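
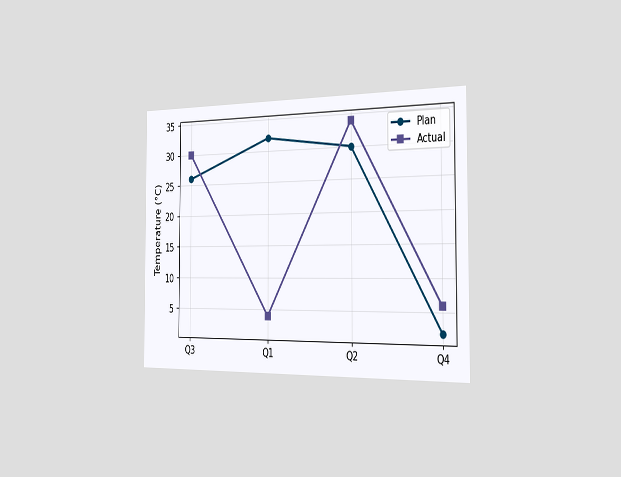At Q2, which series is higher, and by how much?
Actual, by 4°C

The chart is viewed slightly from the right. At Q2, Actual sits above the other line by 4°C.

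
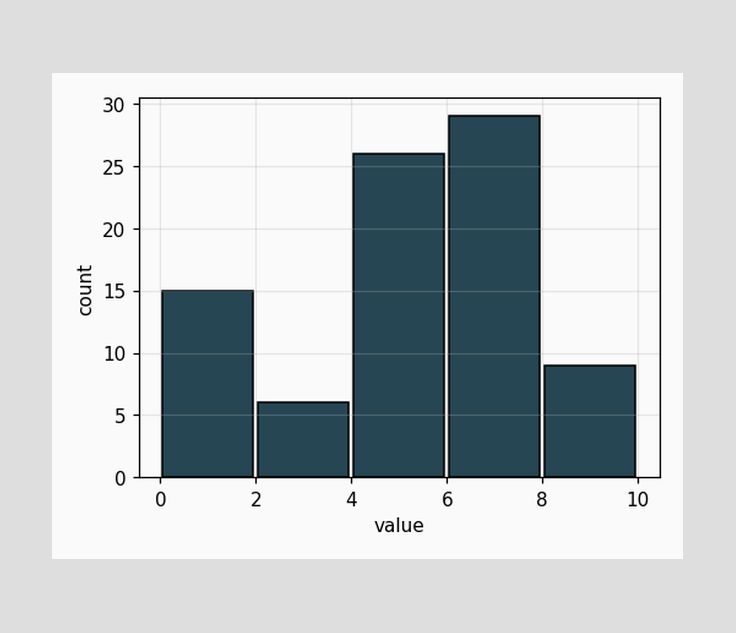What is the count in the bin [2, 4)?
The [2, 4) bin has height 6.

6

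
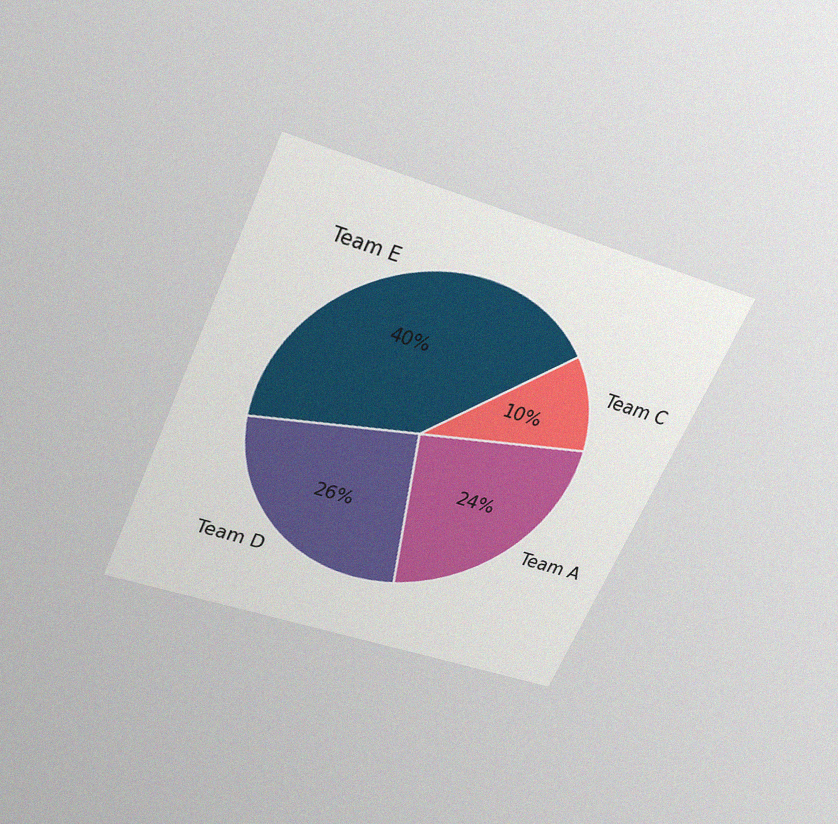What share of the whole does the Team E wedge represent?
The chart is tilted about 24° clockwise and viewed slightly from above, with some photo noise. The Team E slice takes up 40% of the pie.

40%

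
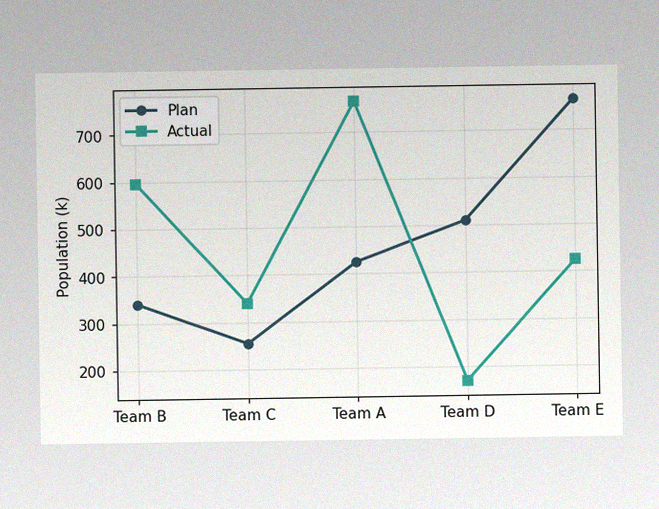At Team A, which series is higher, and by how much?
The image has some photo noise and uneven lighting. At Team A, Actual sits above the other line by 340k.

Actual, by 340k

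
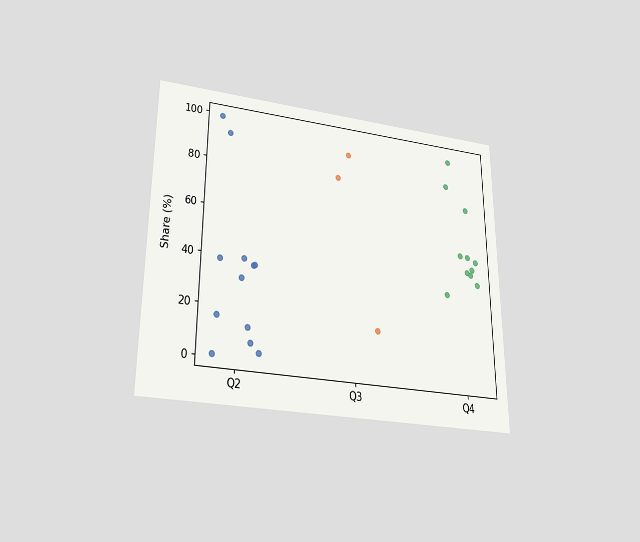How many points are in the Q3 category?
The chart is viewed slightly from below. Counting the markers in the Q3 column gives 3.

3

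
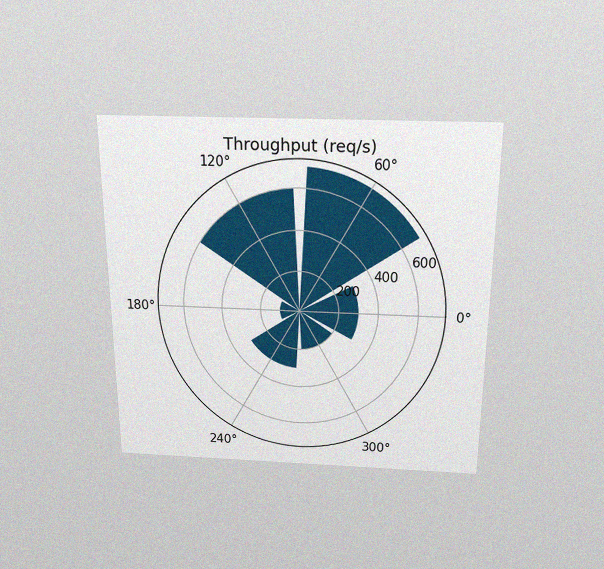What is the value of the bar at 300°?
200req/s

The chart is viewed slightly from above, with some photo noise. The bar at 300° reaches 200req/s on the radial axis.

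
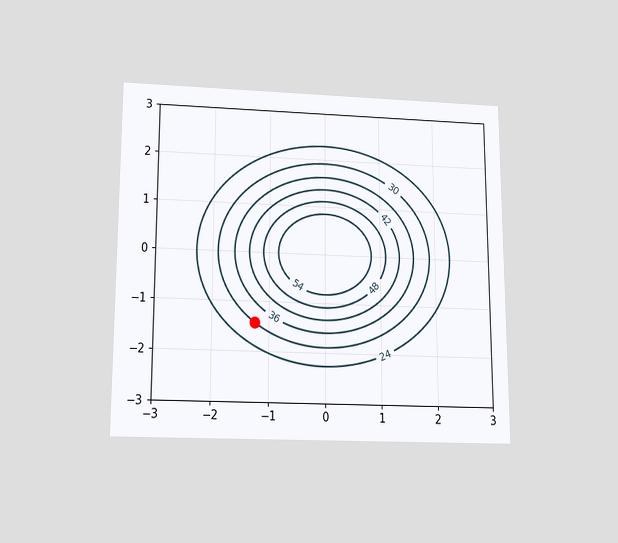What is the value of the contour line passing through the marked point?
30

The chart is viewed slightly from below. The marked point sits on the contour labelled 30.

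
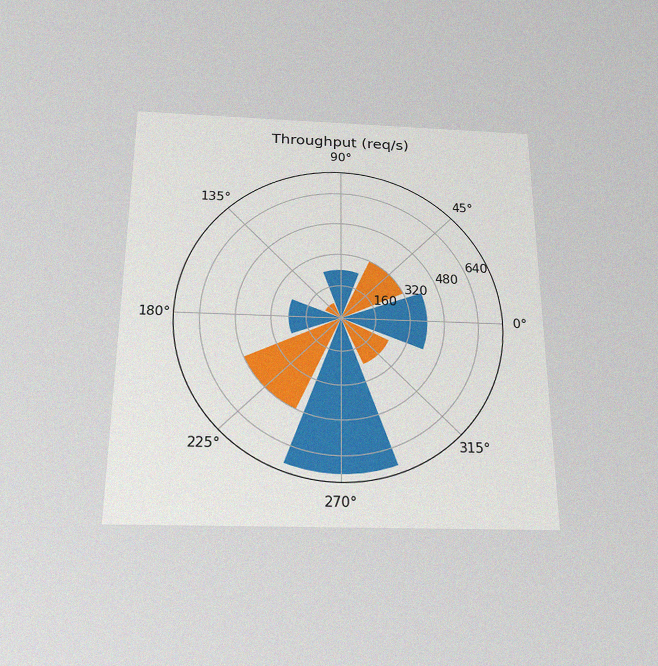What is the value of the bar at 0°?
The chart is viewed slightly from below, with some photo noise. The bar at 0° reaches 400req/s on the radial axis.

400req/s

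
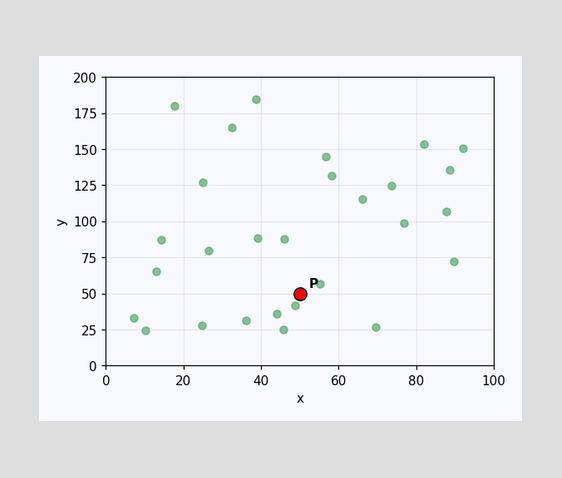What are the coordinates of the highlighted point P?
Following the gridlines from P to each axis, P sits at (50, 50).

(50, 50)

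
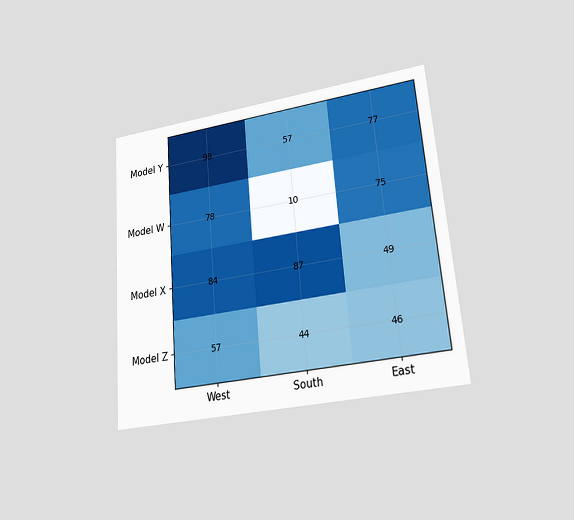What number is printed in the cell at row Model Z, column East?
46

The chart is tilted about 5° counter-clockwise and viewed at a slight angle. The (Model Z, East) cell reads 46.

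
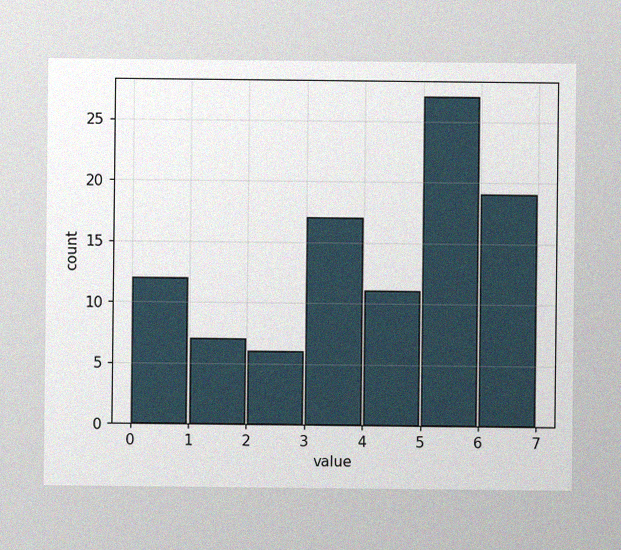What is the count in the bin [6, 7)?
19

The image has some photo noise and uneven lighting. The [6, 7) bin has height 19.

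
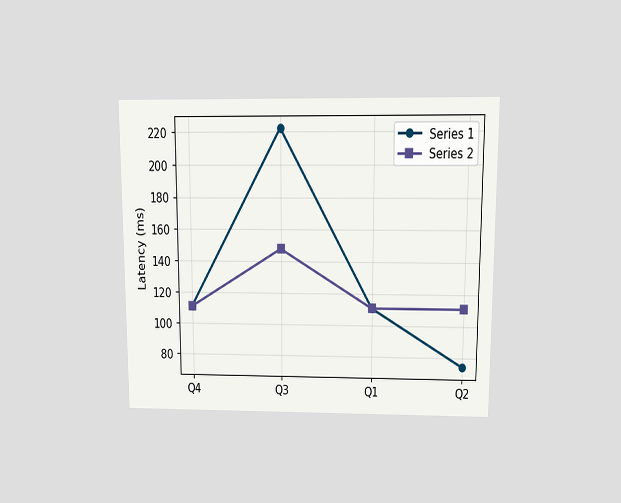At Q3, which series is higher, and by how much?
Series 1, by 74ms

The chart is viewed at a slight angle. At Q3, Series 1 sits above the other line by 74ms.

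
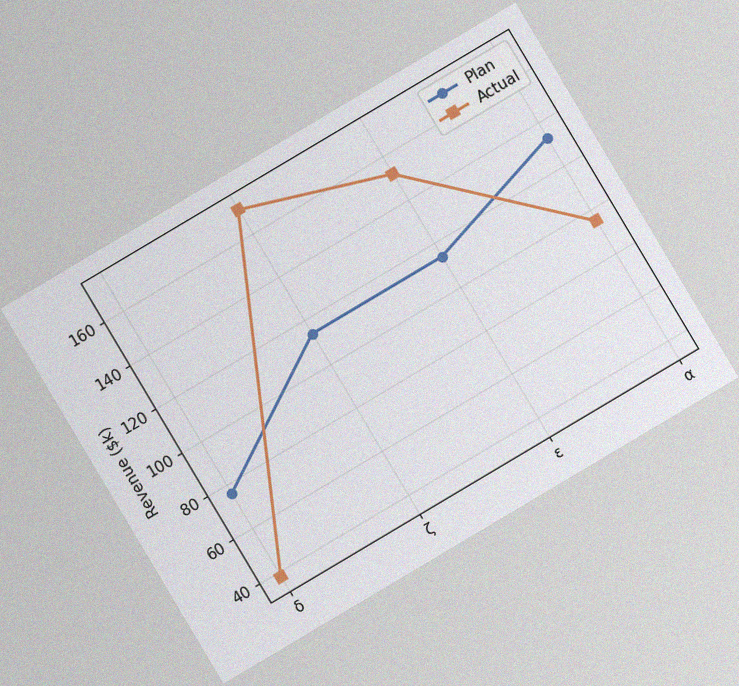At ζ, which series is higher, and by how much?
The chart is tilted about 31° counter-clockwise, with some photo noise. At ζ, Actual sits above the other line by $57k.

Actual, by $57k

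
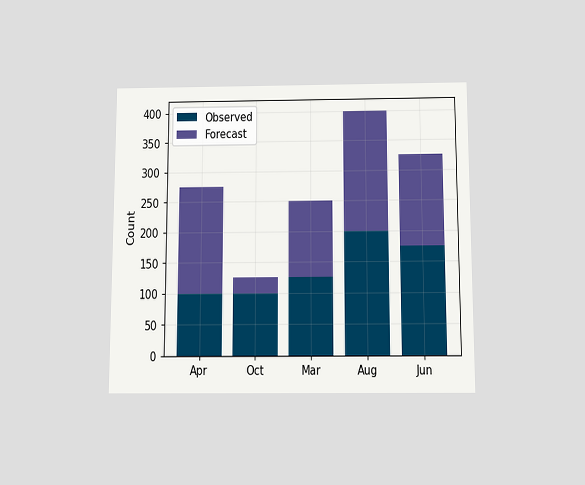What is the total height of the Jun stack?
325

The chart is viewed slightly from below. The Jun stack's top reaches 325 on the y-axis.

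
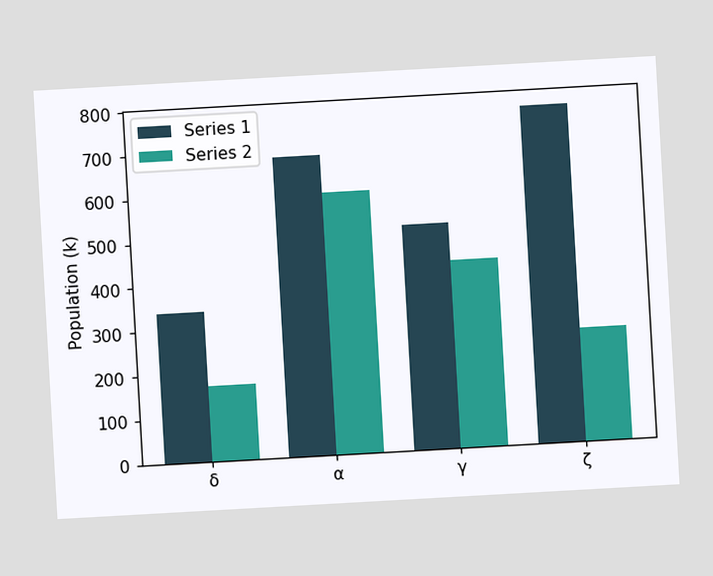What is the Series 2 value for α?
The chart is tilted about 3° counter-clockwise. The Series 2 bar at α reaches 595k on the y-axis.

595k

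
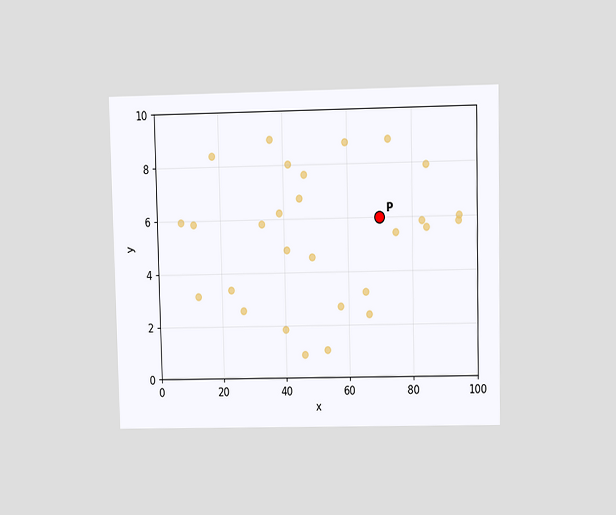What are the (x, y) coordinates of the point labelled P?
(70, 6)

The chart is viewed at a slight angle. Following the gridlines from P to each axis, P sits at (70, 6).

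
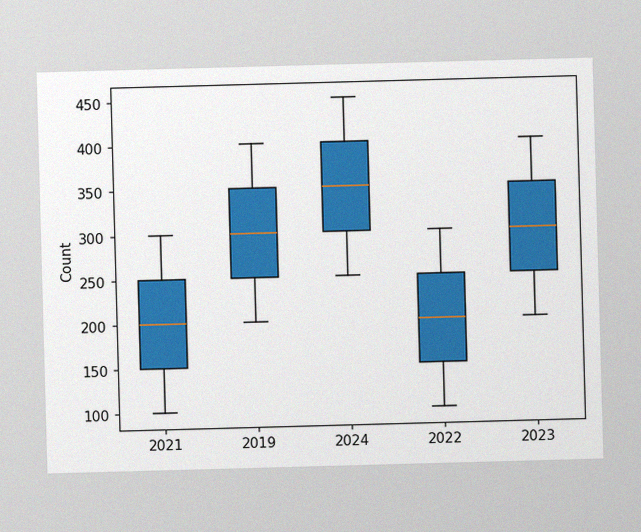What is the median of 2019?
300

The image has some photo noise and uneven lighting. The median line in the 2019 box sits at 300.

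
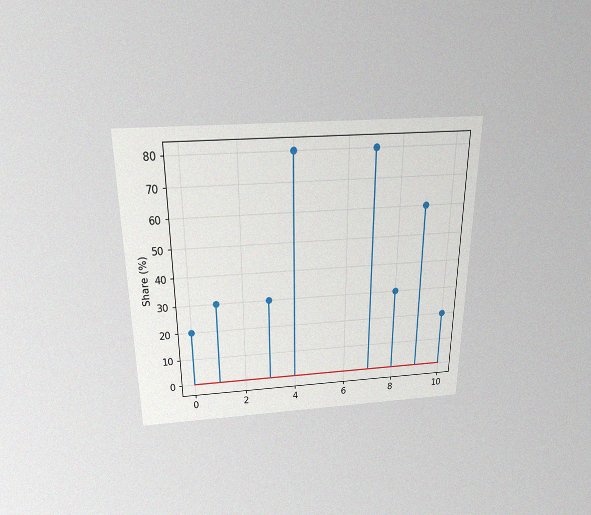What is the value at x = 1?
30%

The chart is viewed slightly from above, with some photo noise. The stem at x=1 reaches 30%.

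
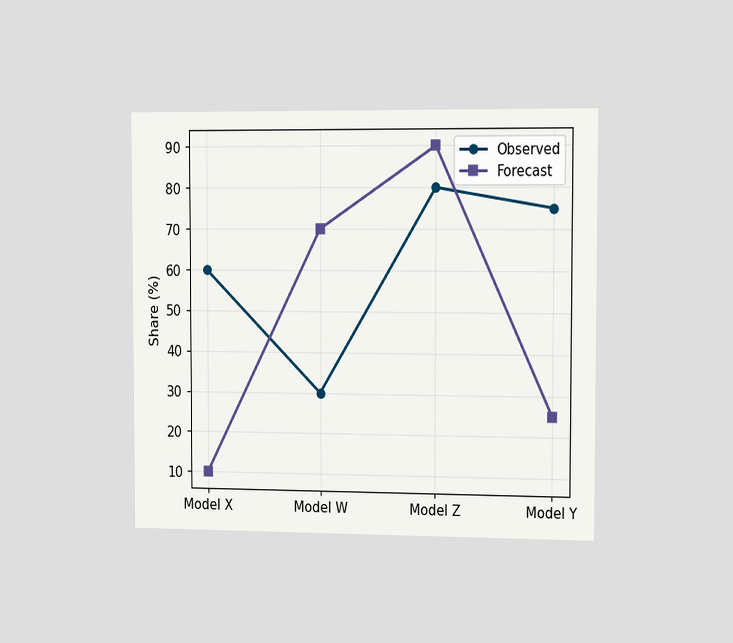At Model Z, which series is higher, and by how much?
Forecast, by 10%

The chart is viewed slightly from the right. At Model Z, Forecast sits above the other line by 10%.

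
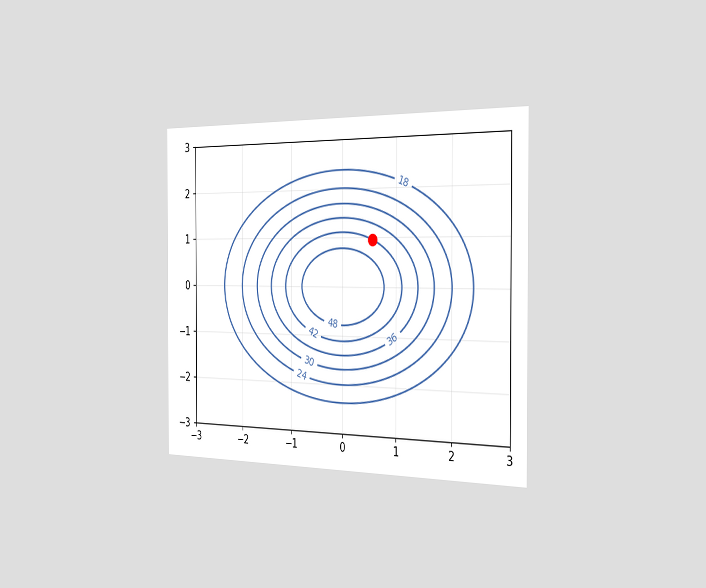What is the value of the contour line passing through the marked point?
42

The chart is viewed slightly from the right. The marked point sits on the contour labelled 42.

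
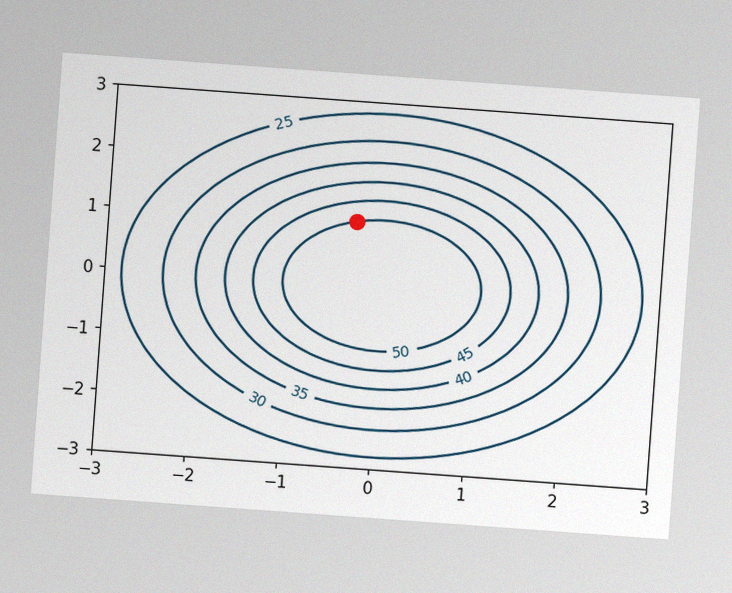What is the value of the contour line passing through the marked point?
The chart is tilted about 4° clockwise, with some photo noise. The marked point sits on the contour labelled 50.

50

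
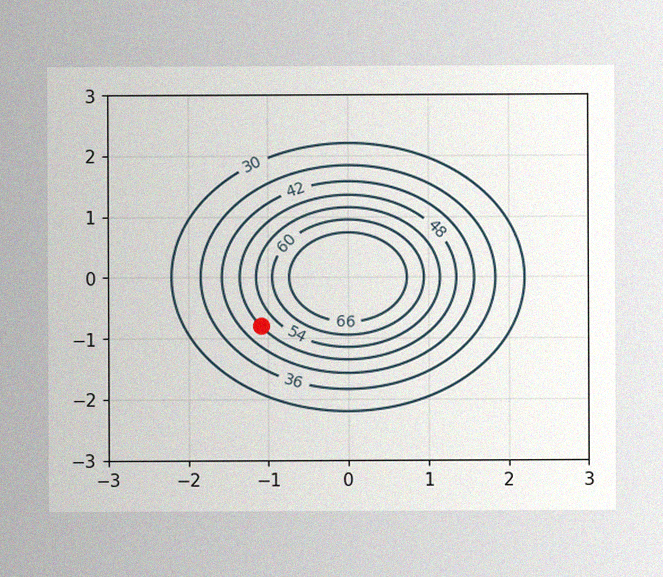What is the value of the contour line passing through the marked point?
The image has some photo noise and uneven lighting. The marked point sits on the contour labelled 48.

48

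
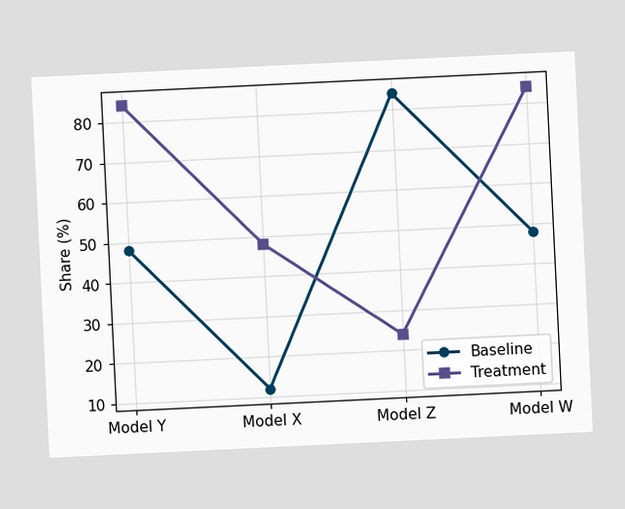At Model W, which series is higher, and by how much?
Treatment, by 36%

The chart is tilted about 3° counter-clockwise. At Model W, Treatment sits above the other line by 36%.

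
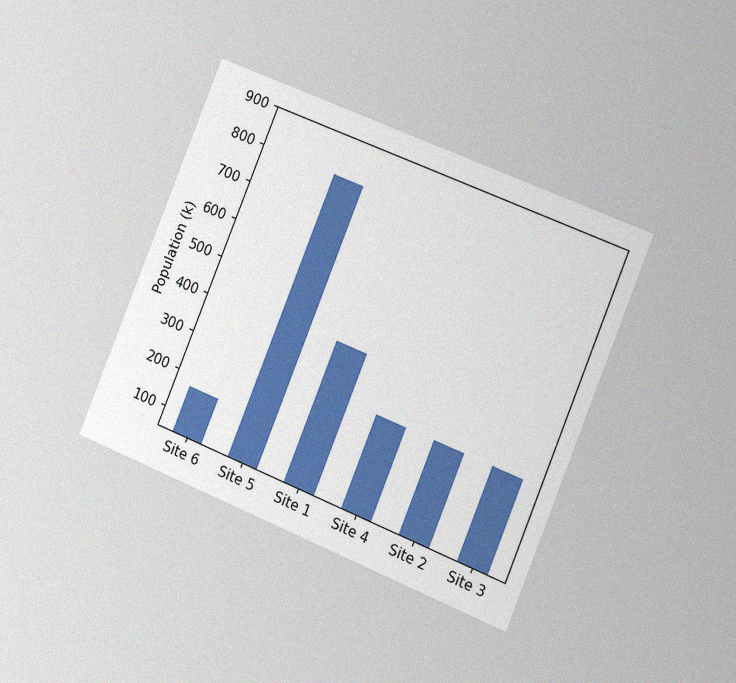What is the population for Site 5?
798k

The chart is tilted about 22° clockwise and viewed at a slight angle, with some photo noise. Reading along the chart's y-axis, the Site 5 bar reaches 798k.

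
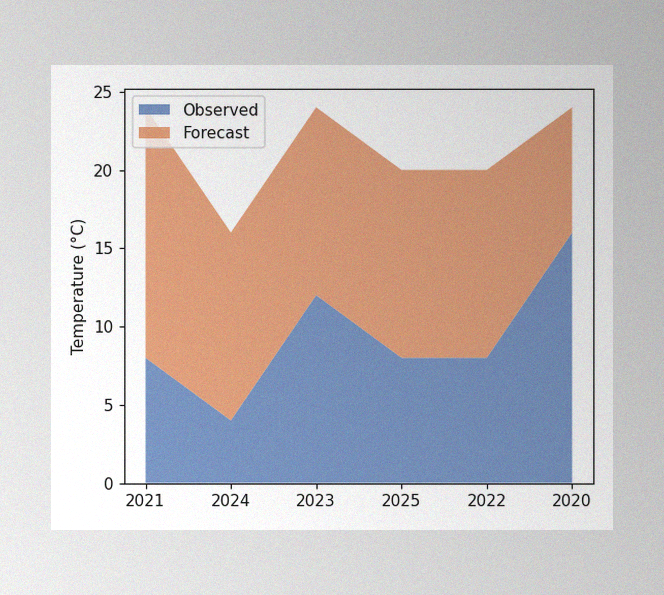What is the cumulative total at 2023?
The image has some photo noise and uneven lighting. The stacked total at 2023 reaches 24°C.

24°C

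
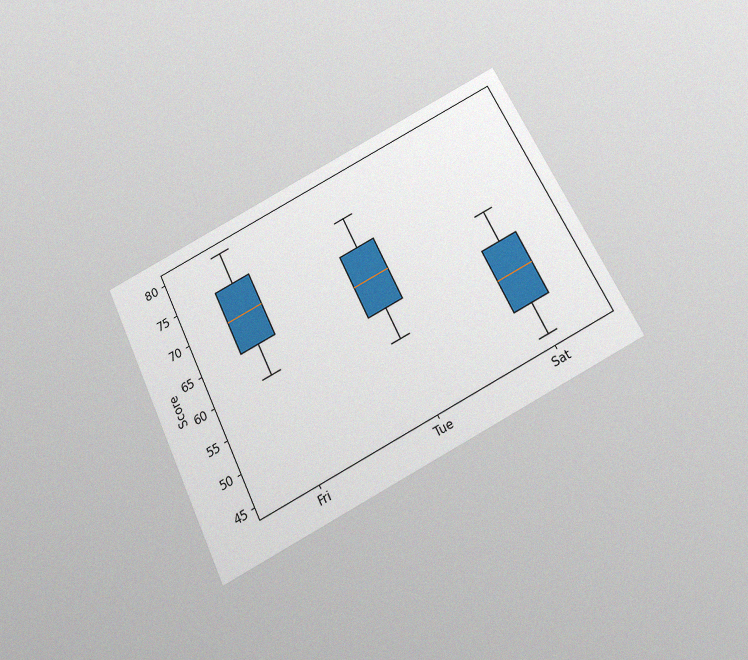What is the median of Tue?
The chart is tilted about 26° counter-clockwise and viewed slightly from below, with some photo noise. The median line in the Tue box sits at 65.

65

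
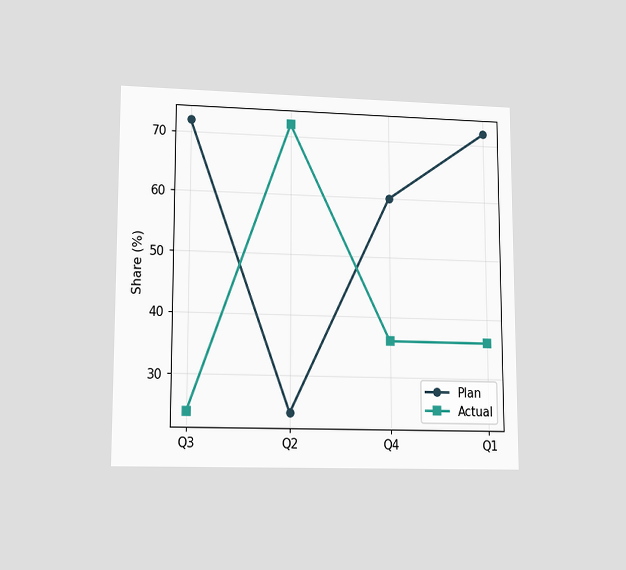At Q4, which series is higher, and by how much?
The chart is viewed at a slight angle. At Q4, Plan sits above the other line by 24%.

Plan, by 24%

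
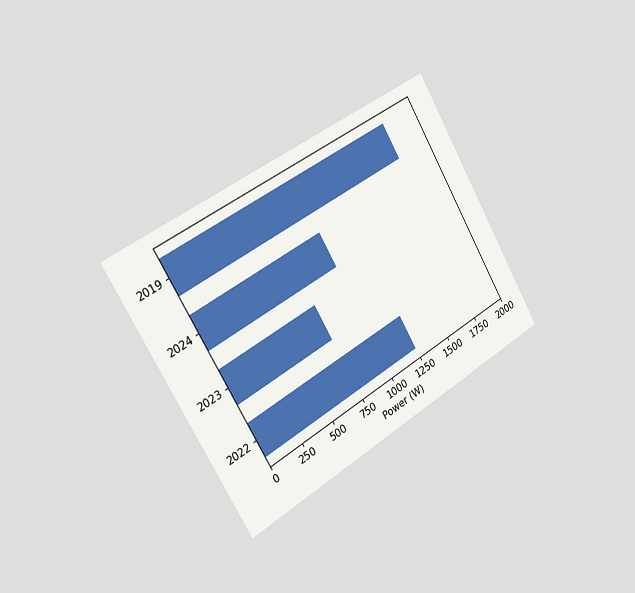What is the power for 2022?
The chart is tilted about 30° counter-clockwise and viewed slightly from the left. Reading along the chart's x-axis, the 2022 bar reaches 1250W.

1250W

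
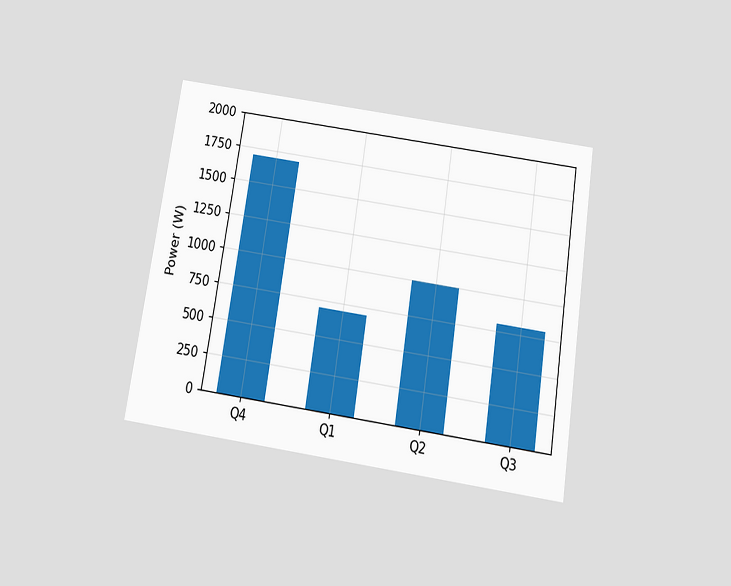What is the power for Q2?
The chart is tilted about 9° clockwise and viewed slightly from below. Reading along the chart's y-axis, the Q2 bar reaches 1000W.

1000W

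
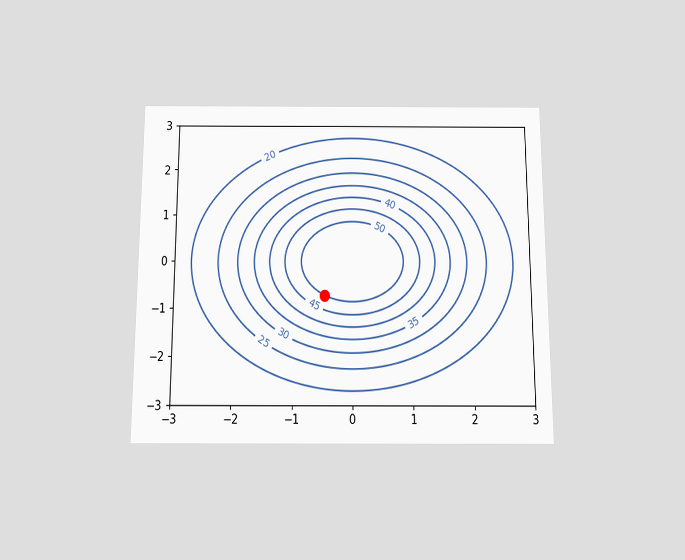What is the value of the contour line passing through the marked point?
50

The chart is viewed slightly from below. The marked point sits on the contour labelled 50.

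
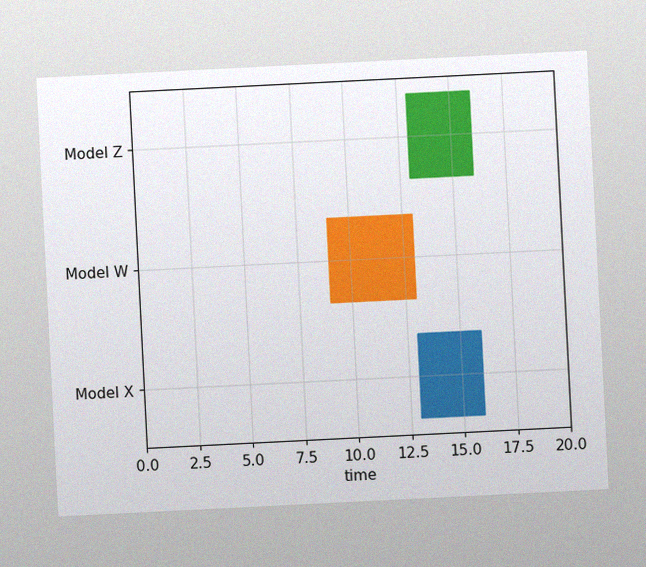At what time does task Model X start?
The chart is tilted about 3° counter-clockwise, with some photo noise. The Model X bar begins at t=13.

13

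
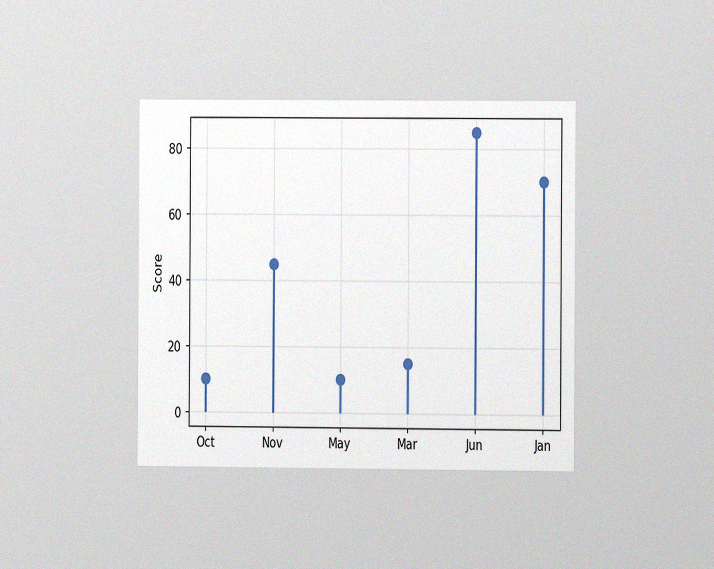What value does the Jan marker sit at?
The chart is viewed at a slight angle, with some photo noise. The Jan marker sits at 70.

70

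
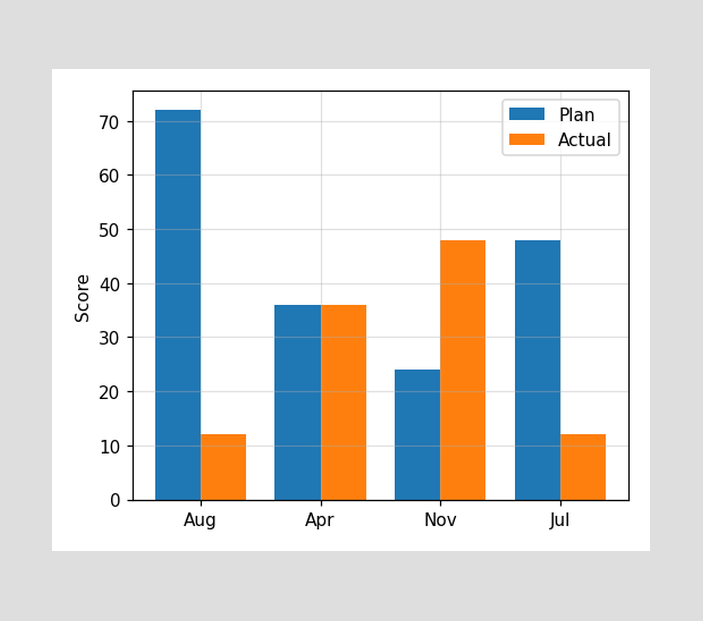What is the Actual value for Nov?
The Actual bar at Nov reaches 48 on the y-axis.

48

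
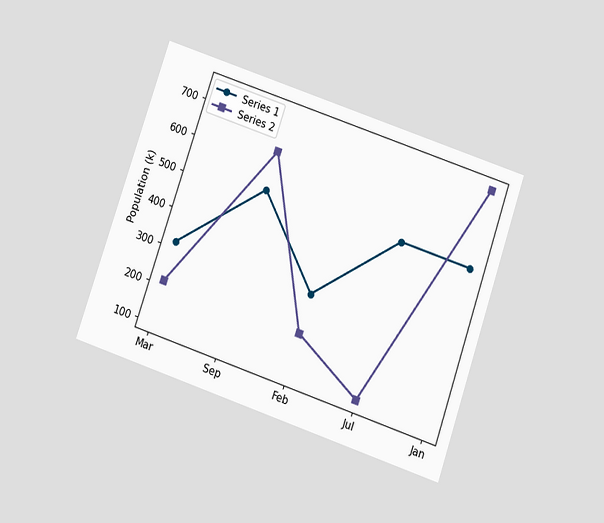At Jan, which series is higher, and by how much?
The chart is tilted about 19° clockwise and viewed slightly from below. At Jan, Series 2 sits above the other line by 212k.

Series 2, by 212k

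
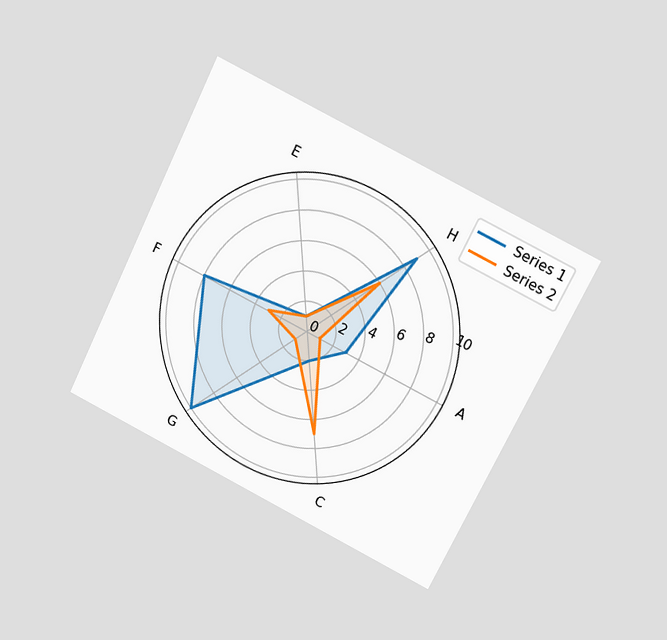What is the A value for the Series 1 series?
3

The chart is tilted about 26° clockwise and viewed slightly from above. On the A axis, Series 1 reaches 3.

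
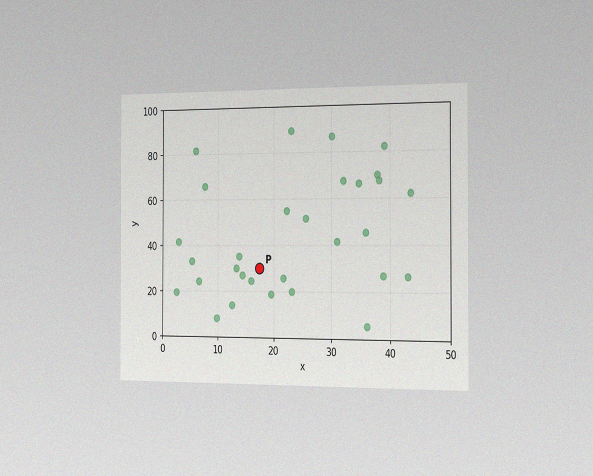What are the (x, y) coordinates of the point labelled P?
(17.5, 30)

The chart is viewed slightly from the right, with some photo noise. Following the gridlines from P to each axis, P sits at (17.5, 30).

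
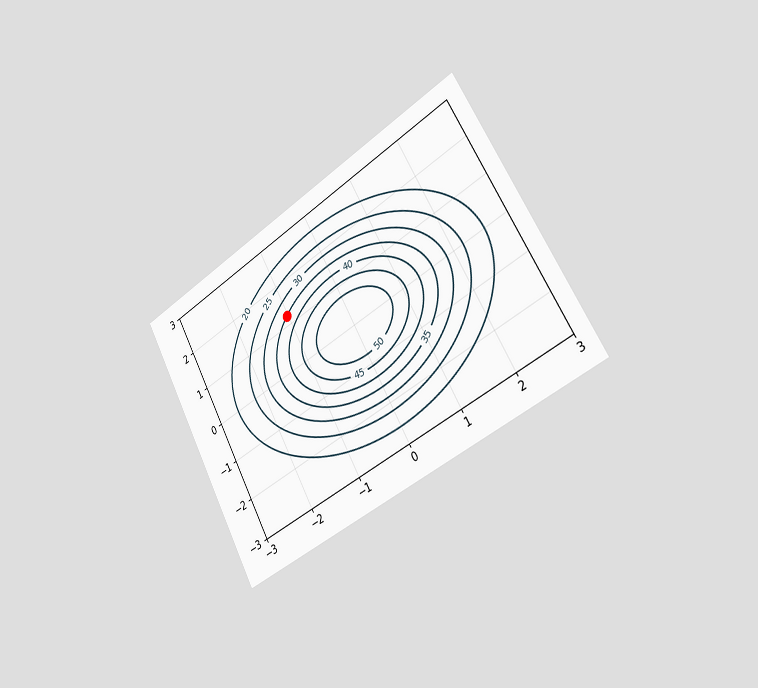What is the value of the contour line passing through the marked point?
35

The chart is tilted about 29° counter-clockwise and viewed slightly from the right. The marked point sits on the contour labelled 35.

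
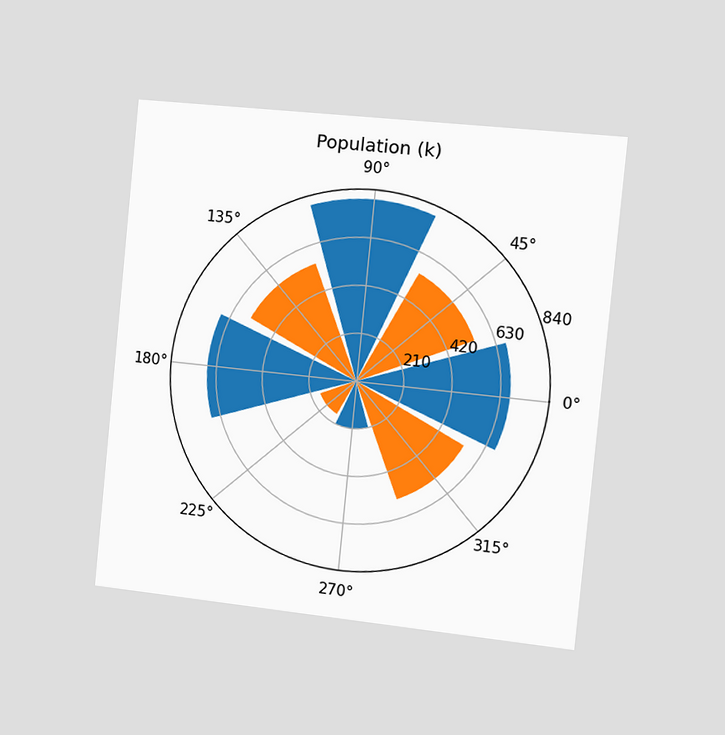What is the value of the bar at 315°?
The chart is tilted about 6° clockwise and viewed slightly from the right. The bar at 315° reaches 546k on the radial axis.

546k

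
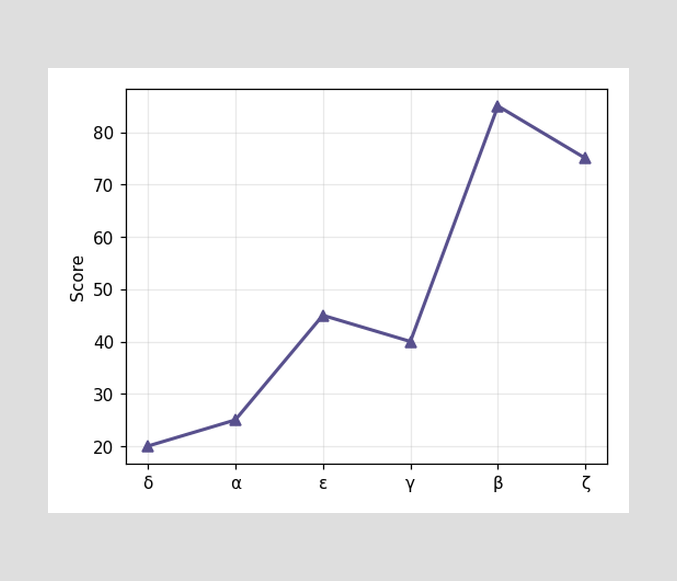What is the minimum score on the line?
The lowest point is at δ, and reading across to the y-axis gives 20.

20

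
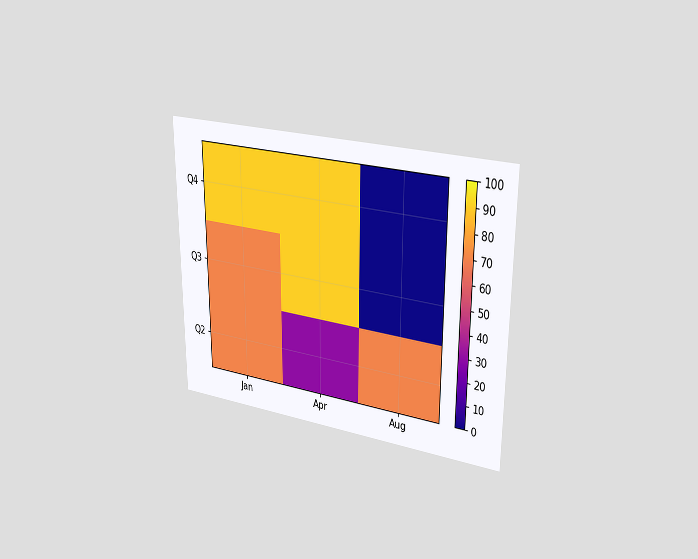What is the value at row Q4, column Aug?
The chart is viewed slightly from the right. Matching cell (Q4, Aug) against the colorbar gives 0.

0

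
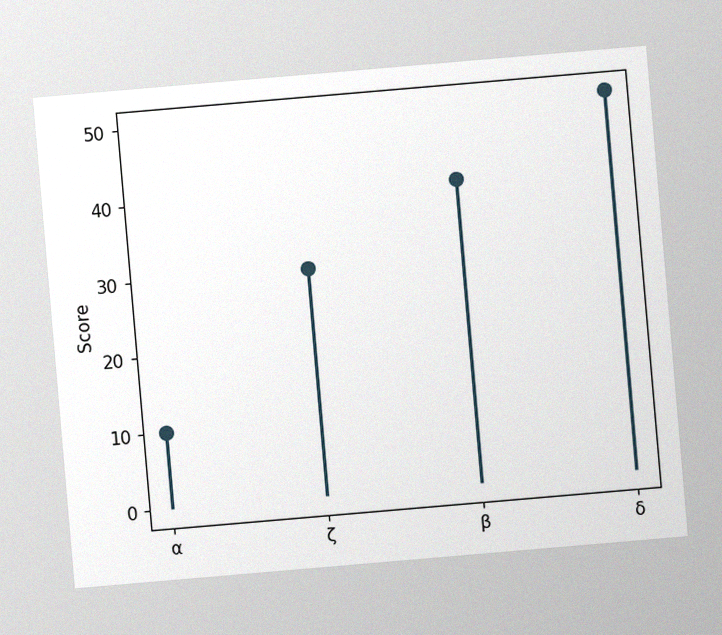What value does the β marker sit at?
The chart is tilted about 5° counter-clockwise, with some photo noise. The β marker sits at 40.

40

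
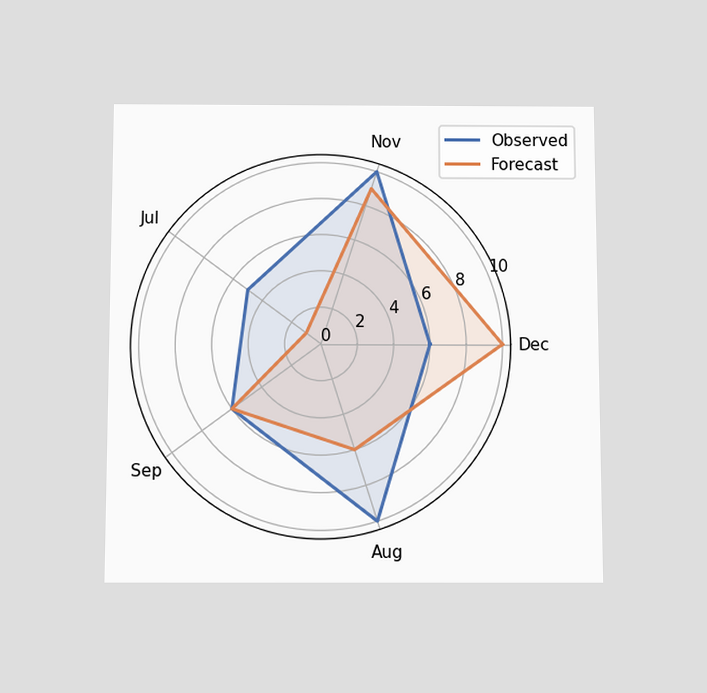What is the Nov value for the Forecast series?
The chart is viewed slightly from below. On the Nov axis, Forecast reaches 9.

9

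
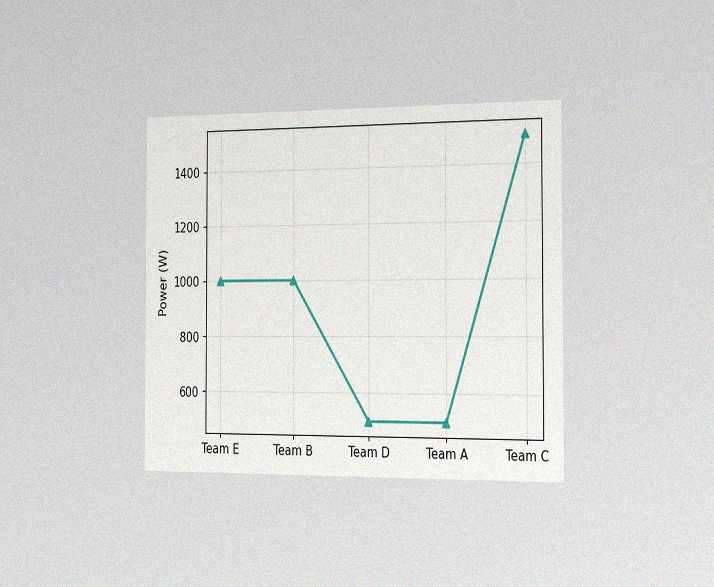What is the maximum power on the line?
1500W

The chart is viewed slightly from the right, with some photo noise. The highest point is at Team C, and reading across to the y-axis gives 1500W.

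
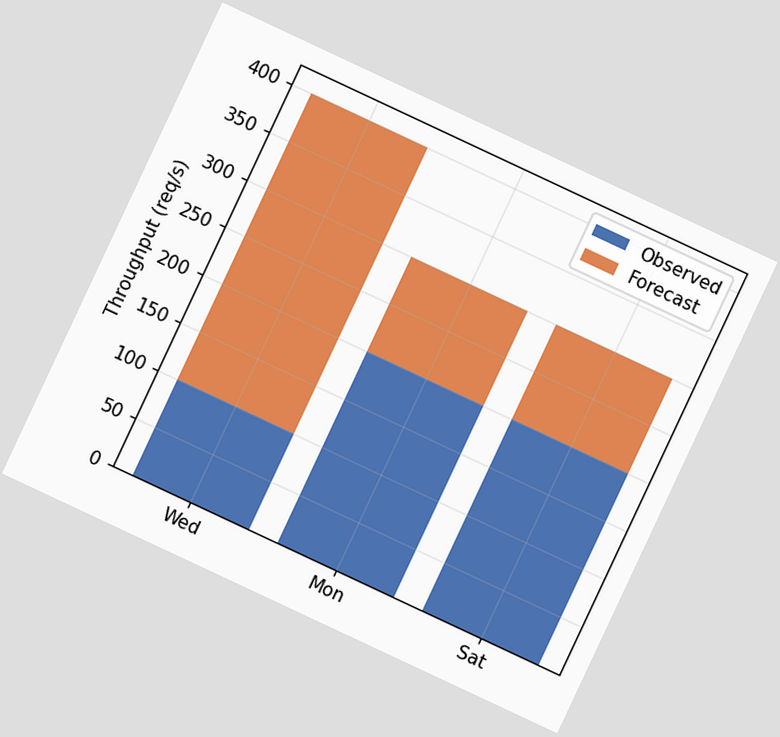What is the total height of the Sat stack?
300req/s

The chart is tilted about 25° clockwise. The Sat stack's top reaches 300req/s on the y-axis.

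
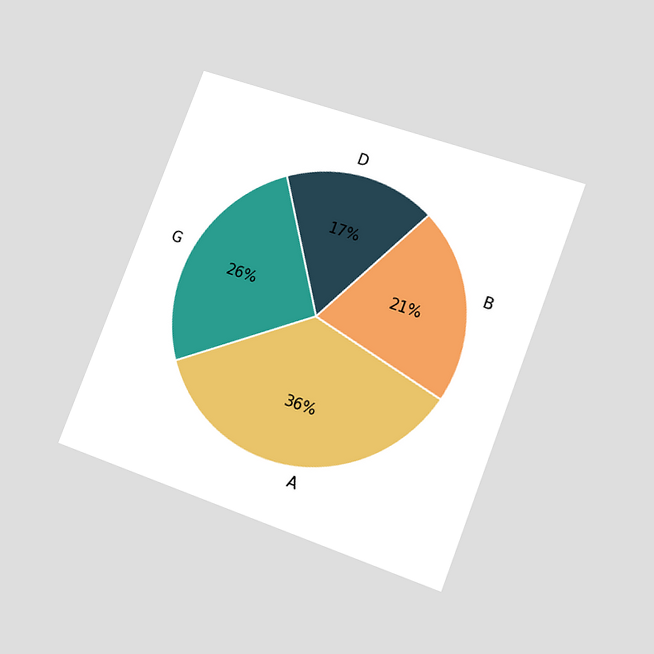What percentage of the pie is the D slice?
The chart is tilted about 21° clockwise and viewed at a slight angle. The D slice takes up 17% of the pie.

17%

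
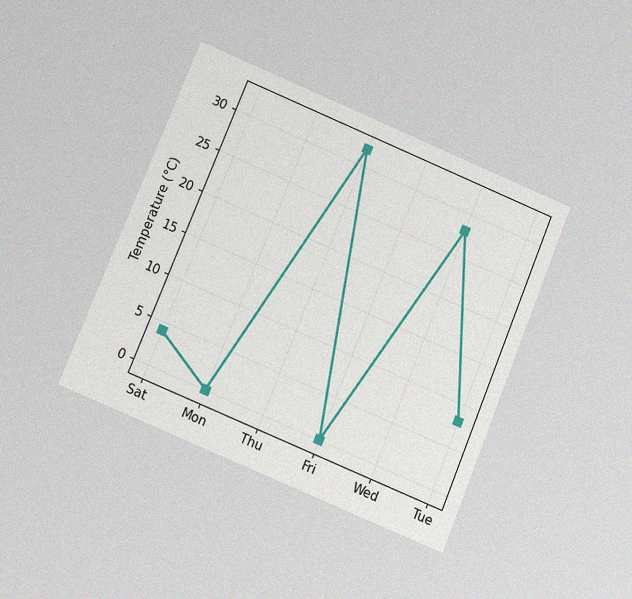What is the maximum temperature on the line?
The chart is tilted about 22° clockwise and viewed at a slight angle, with some photo noise. The highest point is at Thu, and reading across to the y-axis gives 32°C.

32°C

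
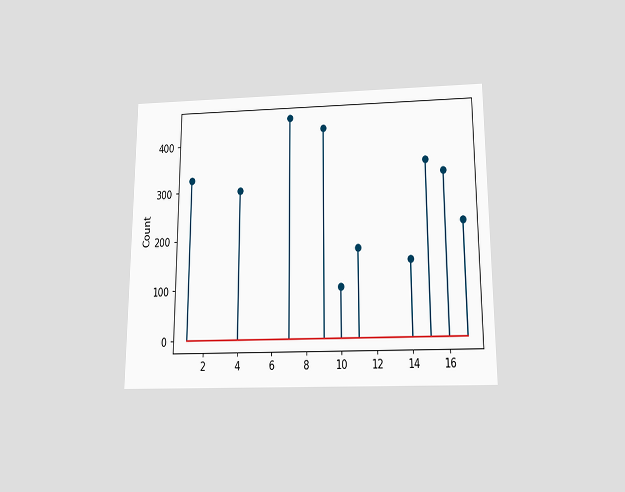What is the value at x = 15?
The chart is viewed slightly from below. The stem at x=15 reaches 350.

350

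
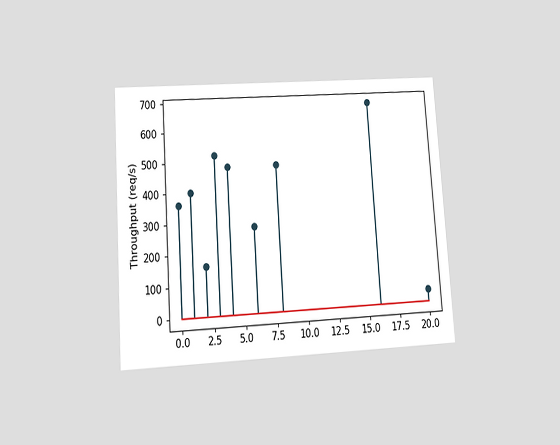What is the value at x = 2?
160req/s

The chart is tilted about 4° counter-clockwise and viewed at a slight angle. The stem at x=2 reaches 160req/s.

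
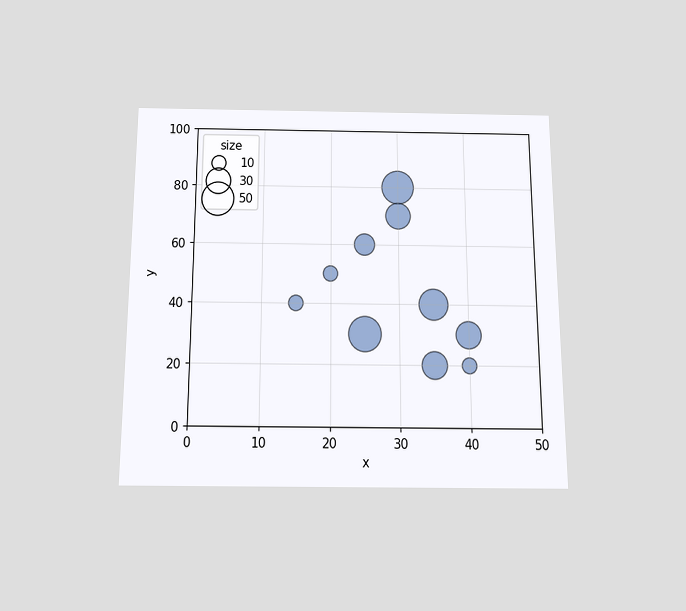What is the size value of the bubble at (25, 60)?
20

The chart is viewed slightly from below. Matching the bubble at (25, 60) against the size legend gives 20.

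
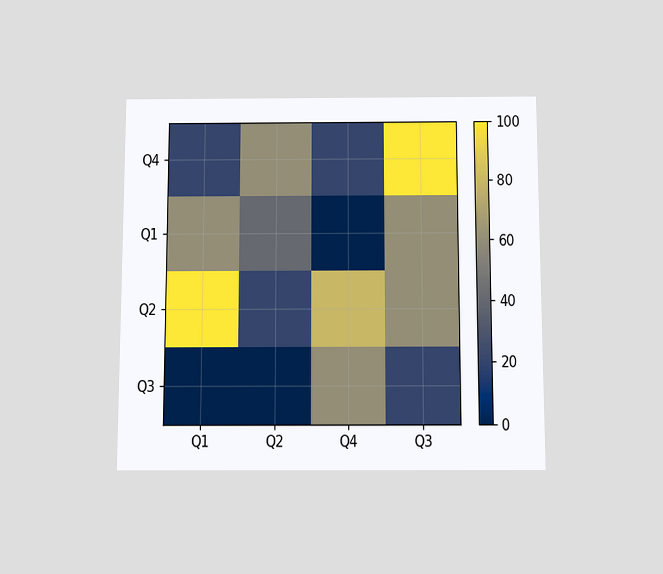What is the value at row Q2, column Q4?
The chart is viewed slightly from below. Matching cell (Q2, Q4) against the colorbar gives 80.

80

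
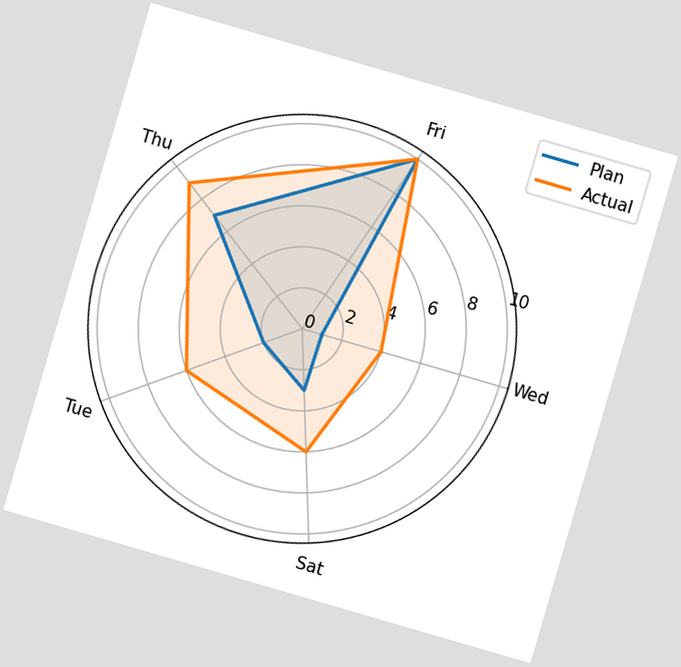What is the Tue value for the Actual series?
6

The chart is tilted about 16° clockwise. On the Tue axis, Actual reaches 6.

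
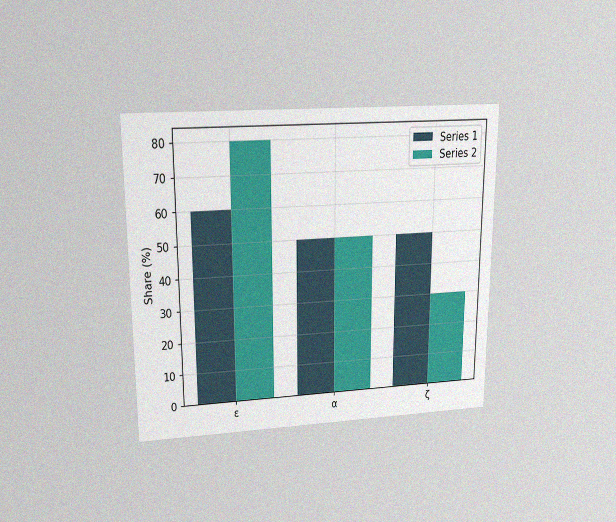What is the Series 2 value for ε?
80%

The chart is viewed slightly from above, with some photo noise. The Series 2 bar at ε reaches 80% on the y-axis.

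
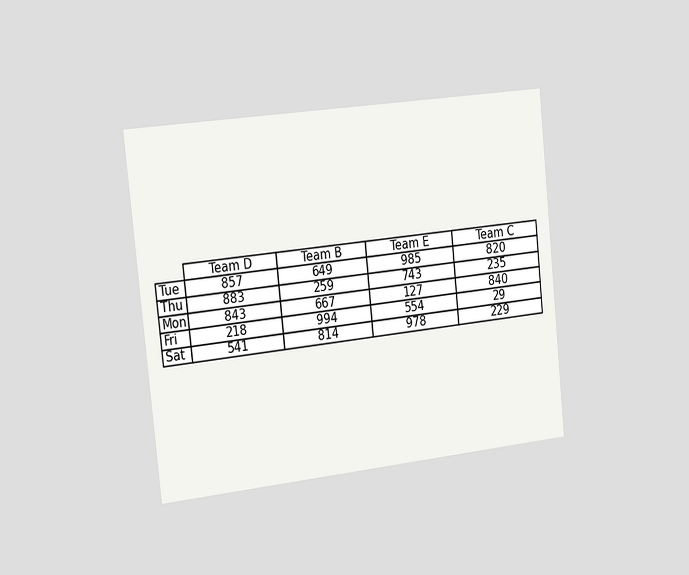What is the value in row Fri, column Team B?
994

The chart is tilted about 6° counter-clockwise and viewed slightly from the left. The (Fri, Team B) cell reads 994.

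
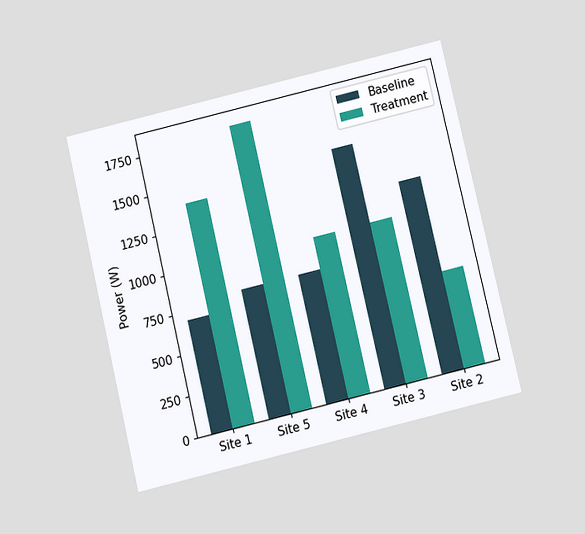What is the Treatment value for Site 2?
The chart is tilted about 13° counter-clockwise and viewed slightly from below. The Treatment bar at Site 2 reaches 600W on the y-axis.

600W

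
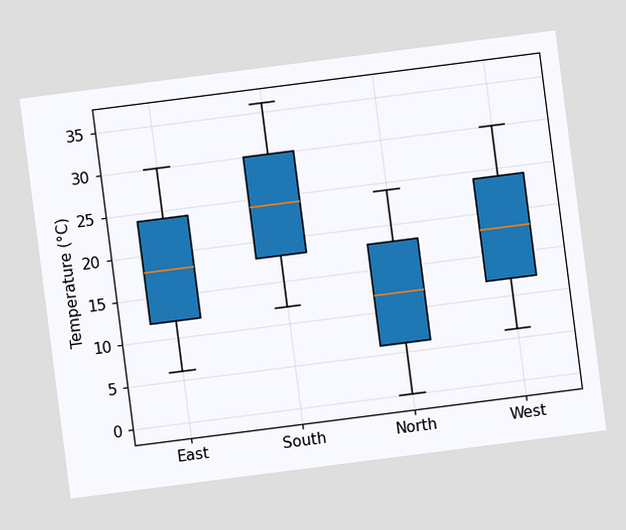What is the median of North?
The chart is tilted about 7° counter-clockwise. The median line in the North box sits at 12°C.

12°C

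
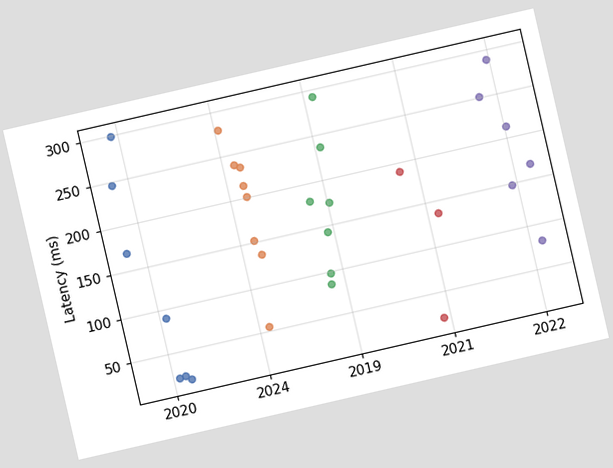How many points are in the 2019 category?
7

The chart is tilted about 13° counter-clockwise. Counting the markers in the 2019 column gives 7.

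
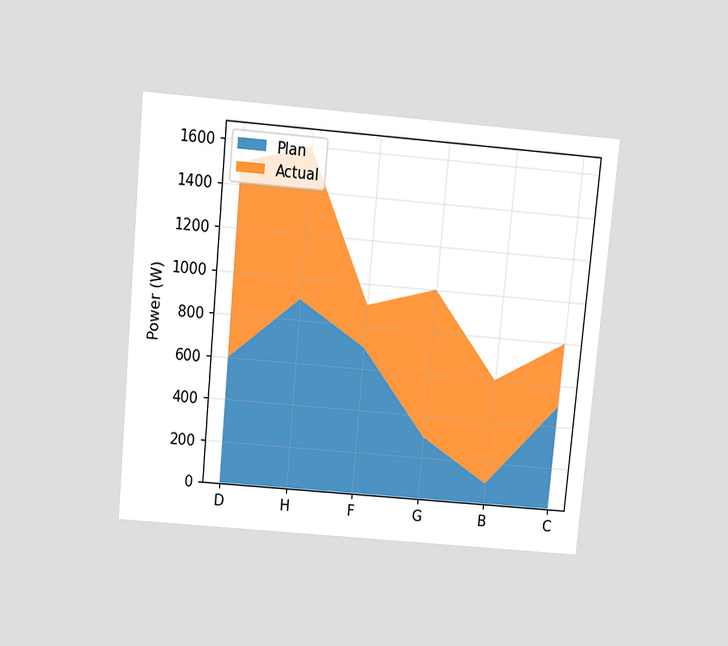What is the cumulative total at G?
The chart is tilted about 5° clockwise and viewed slightly from above. The stacked total at G reaches 1000W.

1000W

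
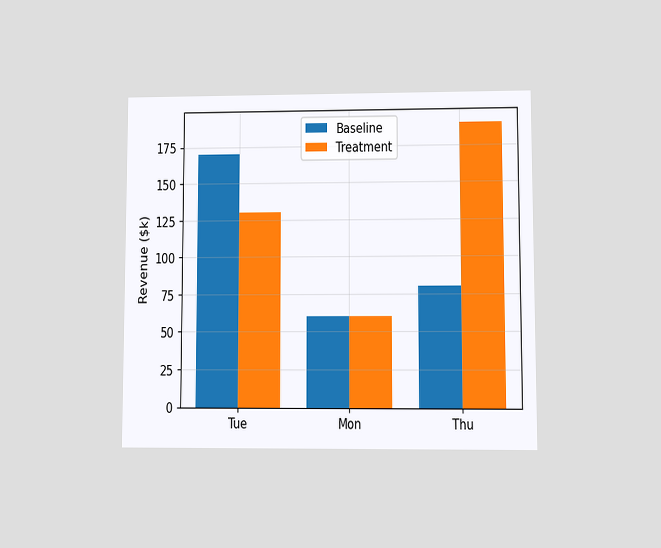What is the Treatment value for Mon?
The chart is viewed at a slight angle. The Treatment bar at Mon reaches $60k on the y-axis.

$60k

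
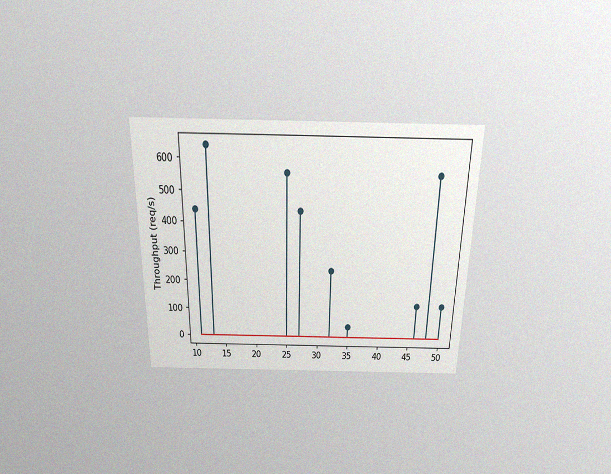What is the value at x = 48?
The chart is viewed slightly from above, with some photo noise. The stem at x=48 reaches 560req/s.

560req/s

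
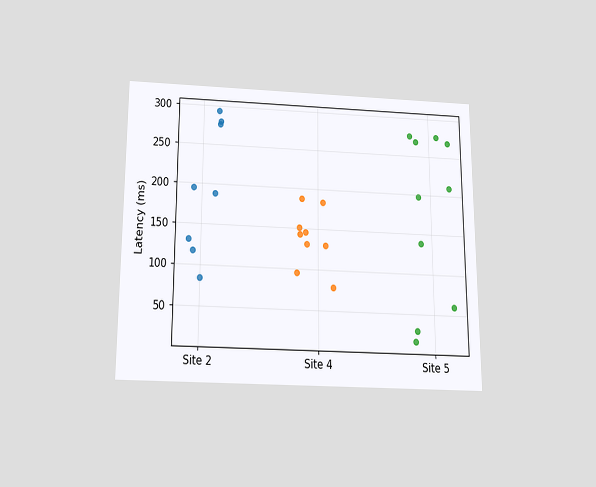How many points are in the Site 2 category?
8

The chart is viewed slightly from below. Counting the markers in the Site 2 column gives 8.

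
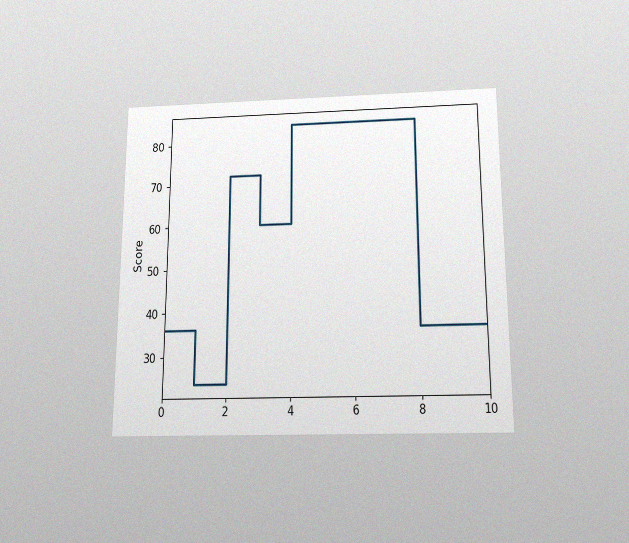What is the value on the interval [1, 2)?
24

The chart is viewed slightly from below, with some photo noise. On [1, 2) the step sits at 24.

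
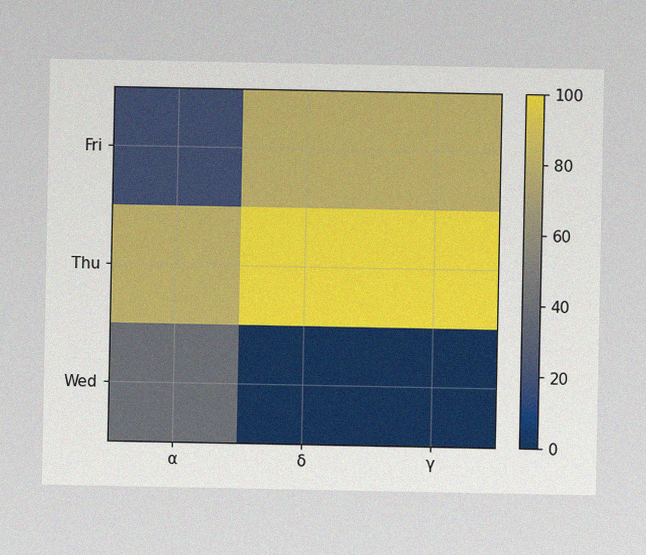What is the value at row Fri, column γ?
80

The image has some photo noise and uneven lighting. Matching cell (Fri, γ) against the colorbar gives 80.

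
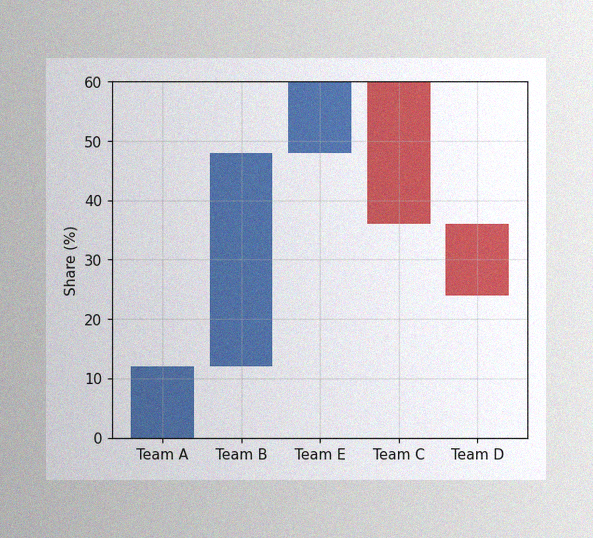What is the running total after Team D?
The image has some photo noise and uneven lighting. After Team D the running total reaches 24%.

24%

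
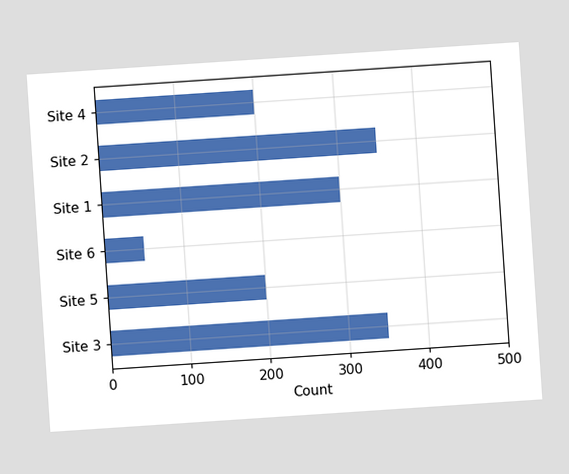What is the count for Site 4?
200

The chart is tilted about 4° counter-clockwise. Reading along the chart's x-axis, the Site 4 bar reaches 200.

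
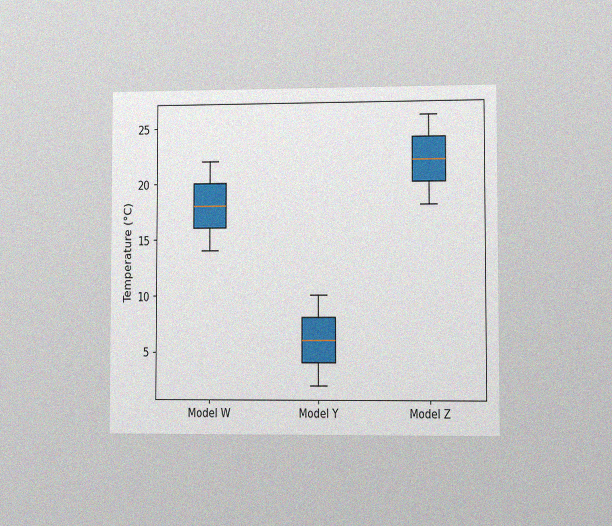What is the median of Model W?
The chart is viewed slightly from the right, with some photo noise. The median line in the Model W box sits at 18°C.

18°C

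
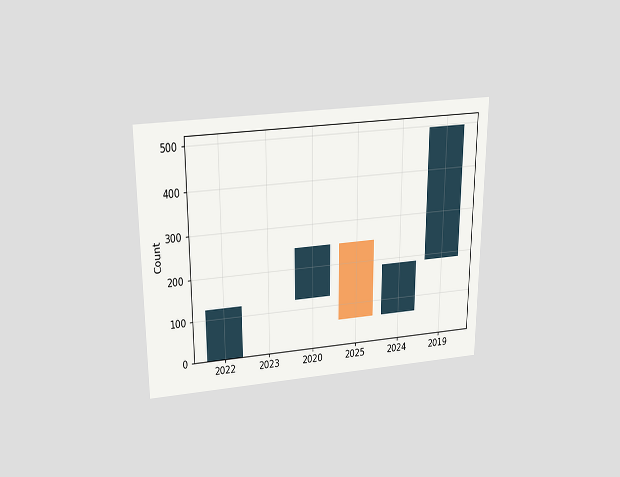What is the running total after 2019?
496

The chart is viewed slightly from above. After 2019 the running total reaches 496.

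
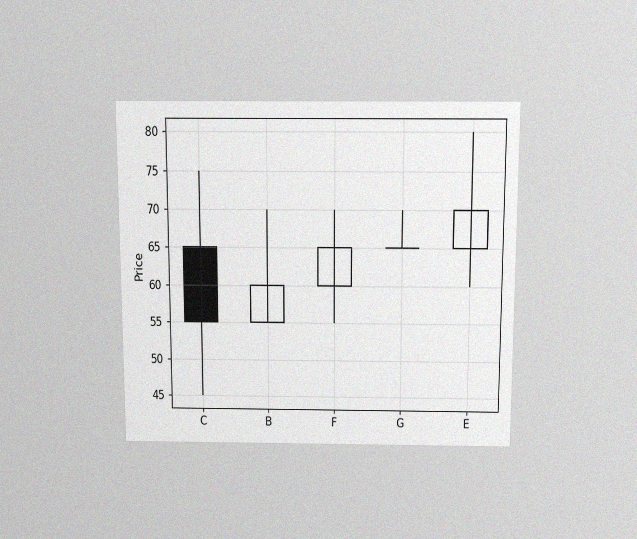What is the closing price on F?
65

The chart is viewed slightly from above, with some photo noise. The F candle closes at 65.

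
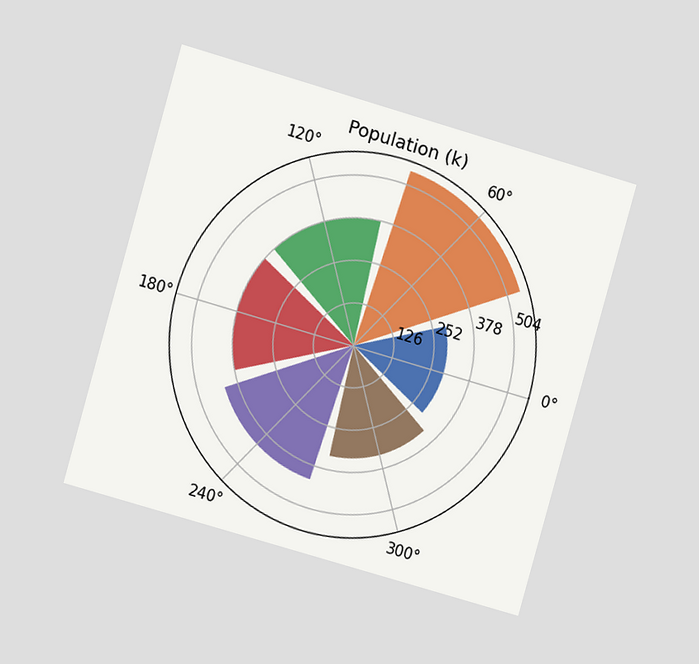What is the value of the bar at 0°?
294k

The chart is tilted about 16° clockwise and viewed at a slight angle. The bar at 0° reaches 294k on the radial axis.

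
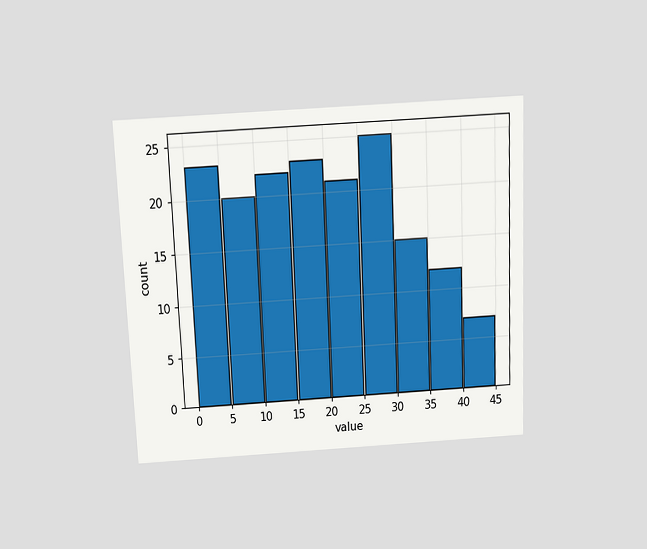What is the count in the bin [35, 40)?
The chart is tilted about 2° counter-clockwise and viewed slightly from above. The [35, 40) bin has height 12.

12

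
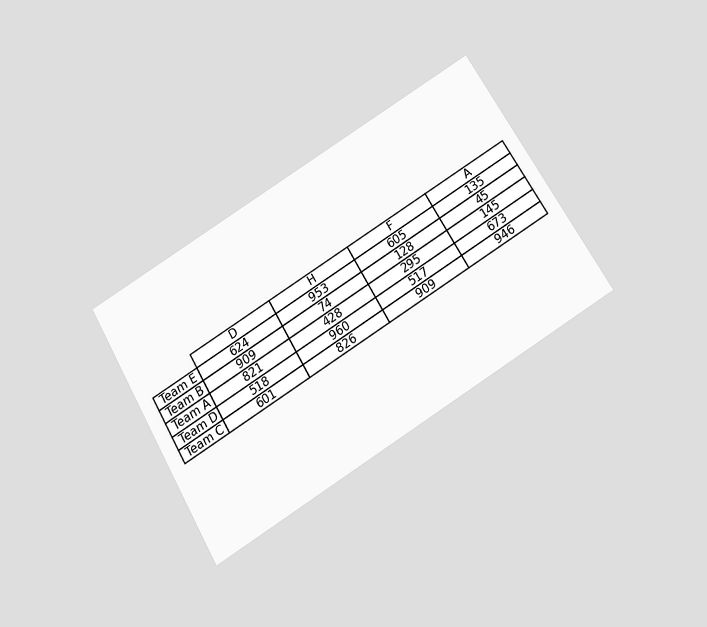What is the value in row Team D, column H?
960

The chart is tilted about 31° counter-clockwise and viewed slightly from below. The (Team D, H) cell reads 960.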